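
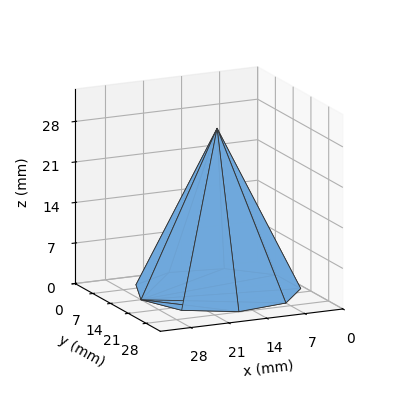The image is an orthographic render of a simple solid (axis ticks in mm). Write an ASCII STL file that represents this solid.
Reading the render: the shape is a regular 9-sided pyramid, base circumscribed radius ≈ 14 mm, apex at z ≈ 28 mm (dimensions read to the nearest mm from the axis ticks). For the STL, each face is triangulated and given an outward normal.

solid part
  facet normal 0.0000 0.0000 -1.0000
    outer loop
      vertex 16.431 27.787 0.000
      vertex 24.725 22.999 0.000
      vertex 28.000 14.000 0.000
    endloop
  endfacet
  facet normal 0.0000 0.0000 -1.0000
    outer loop
      vertex 7.000 26.124 0.000
      vertex 16.431 27.787 0.000
      vertex 28.000 14.000 0.000
    endloop
  endfacet
  facet normal 0.0000 0.0000 -1.0000
    outer loop
      vertex 0.844 18.788 0.000
      vertex 7.000 26.124 0.000
      vertex 28.000 14.000 0.000
    endloop
  endfacet
  facet normal 0.0000 0.0000 -1.0000
    outer loop
      vertex 0.844 9.212 0.000
      vertex 0.844 18.788 0.000
      vertex 28.000 14.000 0.000
    endloop
  endfacet
  facet normal 0.0000 0.0000 -1.0000
    outer loop
      vertex 7.000 1.876 0.000
      vertex 0.844 9.212 0.000
      vertex 28.000 14.000 0.000
    endloop
  endfacet
  facet normal 0.0000 0.0000 -1.0000
    outer loop
      vertex 16.431 0.213 0.000
      vertex 7.000 1.876 0.000
      vertex 28.000 14.000 0.000
    endloop
  endfacet
  facet normal 0.0000 0.0000 -1.0000
    outer loop
      vertex 24.725 5.001 0.000
      vertex 16.431 0.213 0.000
      vertex 28.000 14.000 0.000
    endloop
  endfacet
  facet normal 0.8505 0.3095 0.4253
    outer loop
      vertex 28.000 14.000 0.000
      vertex 24.725 22.999 0.000
      vertex 14.000 14.000 28.000
    endloop
  endfacet
  facet normal 0.4525 0.7838 0.4252
    outer loop
      vertex 24.725 22.999 0.000
      vertex 16.431 27.787 0.000
      vertex 14.000 14.000 28.000
    endloop
  endfacet
  facet normal -0.1572 0.8913 0.4252
    outer loop
      vertex 16.431 27.787 0.000
      vertex 7.000 26.124 0.000
      vertex 14.000 14.000 28.000
    endloop
  endfacet
  facet normal -0.6933 0.5818 0.4252
    outer loop
      vertex 7.000 26.124 0.000
      vertex 0.844 18.788 0.000
      vertex 14.000 14.000 28.000
    endloop
  endfacet
  facet normal -0.9051 0.0000 0.4253
    outer loop
      vertex 0.844 18.788 0.000
      vertex 0.844 9.212 0.000
      vertex 14.000 14.000 28.000
    endloop
  endfacet
  facet normal -0.6933 -0.5818 0.4252
    outer loop
      vertex 0.844 9.212 0.000
      vertex 7.000 1.876 0.000
      vertex 14.000 14.000 28.000
    endloop
  endfacet
  facet normal -0.1572 -0.8913 0.4252
    outer loop
      vertex 7.000 1.876 0.000
      vertex 16.431 0.213 0.000
      vertex 14.000 14.000 28.000
    endloop
  endfacet
  facet normal 0.4525 -0.7838 0.4252
    outer loop
      vertex 16.431 0.213 0.000
      vertex 24.725 5.001 0.000
      vertex 14.000 14.000 28.000
    endloop
  endfacet
  facet normal 0.8505 -0.3095 0.4253
    outer loop
      vertex 24.725 5.001 0.000
      vertex 28.000 14.000 0.000
      vertex 14.000 14.000 28.000
    endloop
  endfacet
endsolid part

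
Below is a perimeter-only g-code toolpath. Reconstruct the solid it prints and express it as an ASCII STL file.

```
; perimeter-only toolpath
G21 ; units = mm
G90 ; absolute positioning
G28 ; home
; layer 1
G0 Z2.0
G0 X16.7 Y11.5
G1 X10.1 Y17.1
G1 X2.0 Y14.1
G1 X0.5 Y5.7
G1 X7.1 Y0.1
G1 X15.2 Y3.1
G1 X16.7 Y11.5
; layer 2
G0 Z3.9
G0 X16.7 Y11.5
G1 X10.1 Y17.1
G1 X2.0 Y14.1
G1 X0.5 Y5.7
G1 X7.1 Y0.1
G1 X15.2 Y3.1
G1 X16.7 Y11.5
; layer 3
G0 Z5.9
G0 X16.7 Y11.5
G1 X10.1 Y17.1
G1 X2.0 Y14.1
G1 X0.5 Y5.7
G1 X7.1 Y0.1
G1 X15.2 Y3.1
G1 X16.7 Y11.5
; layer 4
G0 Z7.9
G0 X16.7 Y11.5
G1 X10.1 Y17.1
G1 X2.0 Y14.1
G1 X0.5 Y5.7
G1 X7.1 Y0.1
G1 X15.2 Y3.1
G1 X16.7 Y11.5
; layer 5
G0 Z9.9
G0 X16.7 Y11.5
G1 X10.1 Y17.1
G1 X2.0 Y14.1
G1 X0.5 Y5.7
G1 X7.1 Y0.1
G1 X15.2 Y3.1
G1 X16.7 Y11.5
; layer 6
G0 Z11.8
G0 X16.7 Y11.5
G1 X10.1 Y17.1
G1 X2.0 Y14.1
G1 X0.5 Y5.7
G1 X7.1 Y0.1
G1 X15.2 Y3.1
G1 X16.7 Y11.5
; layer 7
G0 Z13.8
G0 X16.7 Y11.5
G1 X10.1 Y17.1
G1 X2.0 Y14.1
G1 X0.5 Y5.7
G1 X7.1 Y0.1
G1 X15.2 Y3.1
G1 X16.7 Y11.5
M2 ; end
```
solid part
  facet normal 0.0000 0.0000 -1.0000
    outer loop
      vertex 2.0 14.1 0.0
      vertex 10.1 17.1 0.0
      vertex 16.7 11.5 0.0
    endloop
  endfacet
  facet normal 0.0000 0.0000 -1.0000
    outer loop
      vertex 0.5 5.7 0.0
      vertex 2.0 14.1 0.0
      vertex 16.7 11.5 0.0
    endloop
  endfacet
  facet normal 0.0000 0.0000 -1.0000
    outer loop
      vertex 7.1 0.1 0.0
      vertex 0.5 5.7 0.0
      vertex 16.7 11.5 0.0
    endloop
  endfacet
  facet normal 0.0000 0.0000 -1.0000
    outer loop
      vertex 15.2 3.1 0.0
      vertex 7.1 0.1 0.0
      vertex 16.7 11.5 0.0
    endloop
  endfacet
  facet normal 0.0000 0.0000 1.0000
    outer loop
      vertex 16.7 11.5 13.8
      vertex 10.1 17.1 13.8
      vertex 2.0 14.1 13.8
    endloop
  endfacet
  facet normal 0.0000 0.0000 1.0000
    outer loop
      vertex 16.7 11.5 13.8
      vertex 2.0 14.1 13.8
      vertex 0.5 5.7 13.8
    endloop
  endfacet
  facet normal 0.0000 0.0000 1.0000
    outer loop
      vertex 16.7 11.5 13.8
      vertex 0.5 5.7 13.8
      vertex 7.1 0.1 13.8
    endloop
  endfacet
  facet normal 0.0000 0.0000 1.0000
    outer loop
      vertex 16.7 11.5 13.8
      vertex 7.1 0.1 13.8
      vertex 15.2 3.1 13.8
    endloop
  endfacet
  facet normal 0.6470 0.7625 0.0000
    outer loop
      vertex 16.7 11.5 0.0
      vertex 10.1 17.1 0.0
      vertex 10.1 17.1 13.8
    endloop
  endfacet
  facet normal 0.6470 0.7625 0.0000
    outer loop
      vertex 16.7 11.5 0.0
      vertex 10.1 17.1 13.8
      vertex 16.7 11.5 13.8
    endloop
  endfacet
  facet normal -0.3473 0.9377 0.0000
    outer loop
      vertex 10.1 17.1 0.0
      vertex 2.0 14.1 0.0
      vertex 2.0 14.1 13.8
    endloop
  endfacet
  facet normal -0.3473 0.9377 0.0000
    outer loop
      vertex 10.1 17.1 0.0
      vertex 2.0 14.1 13.8
      vertex 10.1 17.1 13.8
    endloop
  endfacet
  facet normal -0.9844 0.1758 0.0000
    outer loop
      vertex 2.0 14.1 0.0
      vertex 0.5 5.7 0.0
      vertex 0.5 5.7 13.8
    endloop
  endfacet
  facet normal -0.9844 0.1758 0.0000
    outer loop
      vertex 2.0 14.1 0.0
      vertex 0.5 5.7 13.8
      vertex 2.0 14.1 13.8
    endloop
  endfacet
  facet normal -0.6470 -0.7625 0.0000
    outer loop
      vertex 0.5 5.7 0.0
      vertex 7.1 0.1 0.0
      vertex 7.1 0.1 13.8
    endloop
  endfacet
  facet normal -0.6470 -0.7625 0.0000
    outer loop
      vertex 0.5 5.7 0.0
      vertex 7.1 0.1 13.8
      vertex 0.5 5.7 13.8
    endloop
  endfacet
  facet normal 0.3473 -0.9377 0.0000
    outer loop
      vertex 7.1 0.1 0.0
      vertex 15.2 3.1 0.0
      vertex 15.2 3.1 13.8
    endloop
  endfacet
  facet normal 0.3473 -0.9377 0.0000
    outer loop
      vertex 7.1 0.1 0.0
      vertex 15.2 3.1 13.8
      vertex 7.1 0.1 13.8
    endloop
  endfacet
  facet normal 0.9844 -0.1758 0.0000
    outer loop
      vertex 15.2 3.1 0.0
      vertex 16.7 11.5 0.0
      vertex 16.7 11.5 13.8
    endloop
  endfacet
  facet normal 0.9844 -0.1758 0.0000
    outer loop
      vertex 15.2 3.1 0.0
      vertex 16.7 11.5 13.8
      vertex 15.2 3.1 13.8
    endloop
  endfacet
endsolid part

The G0 Z moves step by Δz≈2.0 mm. Every layer's G1 loop is the same polygon, so the solid is a straight extrusion of it from z=0 to z≈13.8. Closing with flat bottom and top caps and triangulating gives 20 facets — a regular 6-sided prism (a cylinder approximated with 6 flat sides), circumscribed radius ≈ 8.6 mm, height ≈ 13.8 mm.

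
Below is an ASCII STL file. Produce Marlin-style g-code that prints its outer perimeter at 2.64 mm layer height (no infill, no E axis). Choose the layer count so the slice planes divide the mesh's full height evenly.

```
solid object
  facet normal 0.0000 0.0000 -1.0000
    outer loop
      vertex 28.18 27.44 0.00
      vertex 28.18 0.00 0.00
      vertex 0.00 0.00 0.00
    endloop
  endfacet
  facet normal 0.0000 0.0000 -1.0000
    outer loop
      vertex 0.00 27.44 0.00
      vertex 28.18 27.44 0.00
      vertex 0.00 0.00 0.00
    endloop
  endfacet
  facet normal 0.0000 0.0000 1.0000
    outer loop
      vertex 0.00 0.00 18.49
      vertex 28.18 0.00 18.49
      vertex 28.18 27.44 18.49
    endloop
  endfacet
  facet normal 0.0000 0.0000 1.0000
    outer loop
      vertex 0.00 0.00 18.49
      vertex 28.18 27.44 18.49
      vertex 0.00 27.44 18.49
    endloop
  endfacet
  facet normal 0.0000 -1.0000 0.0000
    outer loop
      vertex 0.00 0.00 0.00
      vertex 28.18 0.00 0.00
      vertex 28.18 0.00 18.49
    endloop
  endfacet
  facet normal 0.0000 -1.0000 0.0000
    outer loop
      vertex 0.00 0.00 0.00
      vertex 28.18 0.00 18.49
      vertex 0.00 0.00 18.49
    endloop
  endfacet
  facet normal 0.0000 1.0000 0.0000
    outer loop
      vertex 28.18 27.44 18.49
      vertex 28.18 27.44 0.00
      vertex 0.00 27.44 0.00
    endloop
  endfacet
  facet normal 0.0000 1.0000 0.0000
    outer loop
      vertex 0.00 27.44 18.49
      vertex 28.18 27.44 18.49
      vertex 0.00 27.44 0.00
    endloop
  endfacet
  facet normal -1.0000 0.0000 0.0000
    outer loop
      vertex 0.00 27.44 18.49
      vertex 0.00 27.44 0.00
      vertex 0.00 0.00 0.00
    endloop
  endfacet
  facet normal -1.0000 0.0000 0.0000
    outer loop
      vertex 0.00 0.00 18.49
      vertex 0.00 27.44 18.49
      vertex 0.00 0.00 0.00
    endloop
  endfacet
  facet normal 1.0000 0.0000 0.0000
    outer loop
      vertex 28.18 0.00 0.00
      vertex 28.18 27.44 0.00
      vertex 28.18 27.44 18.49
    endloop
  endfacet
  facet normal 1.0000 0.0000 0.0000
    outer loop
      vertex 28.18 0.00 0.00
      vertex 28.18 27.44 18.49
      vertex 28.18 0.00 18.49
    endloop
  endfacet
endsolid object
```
; perimeter-only toolpath
G21 ; units = mm
G90 ; absolute positioning
G28 ; home
; layer 1
G0 Z2.64
G0 X0.00 Y0.00
G1 X28.18 Y0.00
G1 X28.18 Y27.44
G1 X0.00 Y27.44
G1 X0.00 Y0.00
; layer 2
G0 Z5.28
G0 X0.00 Y0.00
G1 X28.18 Y0.00
G1 X28.18 Y27.44
G1 X0.00 Y27.44
G1 X0.00 Y0.00
; layer 3
G0 Z7.92
G0 X0.00 Y0.00
G1 X28.18 Y0.00
G1 X28.18 Y27.44
G1 X0.00 Y27.44
G1 X0.00 Y0.00
; layer 4
G0 Z10.57
G0 X0.00 Y0.00
G1 X28.18 Y0.00
G1 X28.18 Y27.44
G1 X0.00 Y27.44
G1 X0.00 Y0.00
; layer 5
G0 Z13.21
G0 X0.00 Y0.00
G1 X28.18 Y0.00
G1 X28.18 Y27.44
G1 X0.00 Y27.44
G1 X0.00 Y0.00
; layer 6
G0 Z15.85
G0 X0.00 Y0.00
G1 X28.18 Y0.00
G1 X28.18 Y27.44
G1 X0.00 Y27.44
G1 X0.00 Y0.00
; layer 7
G0 Z18.49
G0 X0.00 Y0.00
G1 X28.18 Y0.00
G1 X28.18 Y27.44
G1 X0.00 Y27.44
G1 X0.00 Y0.00
M2 ; end

The solid is a rectangular box, roughly 28.2 × 27.4 mm footprint and 18.5 mm tall. Slicing at Δz = 2.64 mm — 7 equal slices spanning the solid's height, so layer i sits at z = i·h/7 — gives 7 non-empty perimeters. Each is a 4-segment closed polygon; G0 lifts to the layer z and rapids to the start vertex, then G1 traces the edges.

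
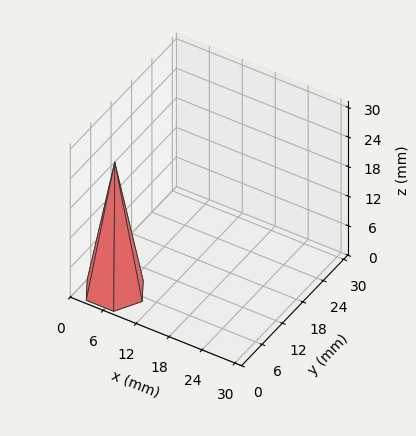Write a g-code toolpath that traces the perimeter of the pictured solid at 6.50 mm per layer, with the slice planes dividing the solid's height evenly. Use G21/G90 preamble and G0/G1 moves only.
Reading the render: the shape is a regular 6-sided pyramid, base circumscribed radius ≈ 5 mm, apex at z ≈ 26 mm (dimensions read to the nearest mm from the axis ticks). For the g-code, the solid's height is divided into equal slices at the stated Δz and each level perimeter traced with G1 moves after a G0 lift.

; perimeter-only toolpath
G21 ; units = mm
G90 ; absolute positioning
G28 ; home
; layer 1
G0 Z6.50
G0 X8.75 Y5.00
G1 X6.88 Y8.25
G1 X3.12 Y8.25
G1 X1.25 Y5.00
G1 X3.12 Y1.75
G1 X6.88 Y1.75
G1 X8.75 Y5.00
; layer 2
G0 Z13.00
G0 X7.50 Y5.00
G1 X6.25 Y7.17
G1 X3.75 Y7.17
G1 X2.50 Y5.00
G1 X3.75 Y2.83
G1 X6.25 Y2.83
G1 X7.50 Y5.00
; layer 3
G0 Z19.50
G0 X6.25 Y5.00
G1 X5.62 Y6.08
G1 X4.38 Y6.08
G1 X3.75 Y5.00
G1 X4.38 Y3.92
G1 X5.62 Y3.92
G1 X6.25 Y5.00
M2 ; end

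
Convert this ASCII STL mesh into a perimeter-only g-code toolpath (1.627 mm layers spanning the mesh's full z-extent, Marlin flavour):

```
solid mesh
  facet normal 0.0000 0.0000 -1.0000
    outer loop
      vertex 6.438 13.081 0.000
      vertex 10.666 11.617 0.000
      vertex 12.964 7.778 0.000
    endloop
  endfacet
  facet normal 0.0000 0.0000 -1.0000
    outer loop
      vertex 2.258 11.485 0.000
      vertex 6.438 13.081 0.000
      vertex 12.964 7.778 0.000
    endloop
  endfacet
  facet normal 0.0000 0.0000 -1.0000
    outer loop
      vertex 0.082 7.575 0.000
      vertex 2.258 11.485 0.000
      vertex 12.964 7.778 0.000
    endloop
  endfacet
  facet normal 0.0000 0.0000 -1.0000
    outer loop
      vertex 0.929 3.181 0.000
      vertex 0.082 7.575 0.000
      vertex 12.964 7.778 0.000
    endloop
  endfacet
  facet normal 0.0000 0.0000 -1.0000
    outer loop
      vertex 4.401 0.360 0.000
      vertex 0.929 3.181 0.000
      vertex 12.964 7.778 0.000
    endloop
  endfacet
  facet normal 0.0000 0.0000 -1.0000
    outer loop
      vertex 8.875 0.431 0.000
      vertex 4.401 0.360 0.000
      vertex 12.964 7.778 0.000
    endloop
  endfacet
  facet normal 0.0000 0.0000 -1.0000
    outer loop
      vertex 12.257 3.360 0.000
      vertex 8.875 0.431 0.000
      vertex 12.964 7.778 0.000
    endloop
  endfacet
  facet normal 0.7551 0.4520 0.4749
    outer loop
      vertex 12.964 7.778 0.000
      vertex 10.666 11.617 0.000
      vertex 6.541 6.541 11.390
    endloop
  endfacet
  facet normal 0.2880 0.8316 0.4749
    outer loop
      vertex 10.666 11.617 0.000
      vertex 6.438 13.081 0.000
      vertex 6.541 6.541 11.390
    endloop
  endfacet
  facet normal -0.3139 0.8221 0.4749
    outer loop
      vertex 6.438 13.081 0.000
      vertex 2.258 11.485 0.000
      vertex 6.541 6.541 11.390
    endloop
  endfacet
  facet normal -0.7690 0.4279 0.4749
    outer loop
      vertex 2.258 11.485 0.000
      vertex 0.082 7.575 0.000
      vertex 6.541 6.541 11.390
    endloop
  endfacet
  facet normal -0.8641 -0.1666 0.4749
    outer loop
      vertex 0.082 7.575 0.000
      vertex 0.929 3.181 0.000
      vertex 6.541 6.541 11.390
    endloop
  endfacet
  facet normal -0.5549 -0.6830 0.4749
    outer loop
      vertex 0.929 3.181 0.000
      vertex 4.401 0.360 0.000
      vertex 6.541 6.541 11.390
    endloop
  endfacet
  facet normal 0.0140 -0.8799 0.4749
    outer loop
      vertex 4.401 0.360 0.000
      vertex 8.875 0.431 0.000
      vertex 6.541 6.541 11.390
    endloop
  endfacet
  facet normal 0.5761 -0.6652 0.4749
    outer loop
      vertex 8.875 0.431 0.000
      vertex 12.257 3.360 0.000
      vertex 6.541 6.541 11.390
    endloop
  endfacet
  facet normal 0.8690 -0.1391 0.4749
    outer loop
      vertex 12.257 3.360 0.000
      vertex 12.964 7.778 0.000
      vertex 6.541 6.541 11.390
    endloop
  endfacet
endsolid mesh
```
; perimeter-only toolpath
G21 ; units = mm
G90 ; absolute positioning
G28 ; home
; layer 1
G0 Z1.627
G0 X12.046 Y7.601
G1 X10.077 Y10.892
G1 X6.453 Y12.147
G1 X2.870 Y10.779
G1 X1.005 Y7.427
G1 X1.731 Y3.661
G1 X4.707 Y1.243
G1 X8.542 Y1.304
G1 X11.440 Y3.814
G1 X12.046 Y7.601
; layer 2
G0 Z3.254
G0 X11.129 Y7.425
G1 X9.487 Y10.167
G1 X6.467 Y11.212
G1 X3.482 Y10.072
G1 X1.927 Y7.280
G1 X2.532 Y4.141
G1 X5.012 Y2.126
G1 X8.208 Y2.177
G1 X10.624 Y4.269
G1 X11.129 Y7.425
; layer 3
G0 Z4.881
G0 X10.211 Y7.248
G1 X8.898 Y9.442
G1 X6.482 Y10.278
G1 X4.094 Y9.366
G1 X2.850 Y7.132
G1 X3.334 Y4.621
G1 X5.318 Y3.009
G1 X7.875 Y3.050
G1 X9.807 Y4.723
G1 X10.211 Y7.248
; layer 4
G0 Z6.509
G0 X9.294 Y7.071
G1 X8.309 Y8.716
G1 X6.497 Y9.344
G1 X4.705 Y8.660
G1 X3.773 Y6.984
G1 X4.136 Y5.101
G1 X5.624 Y3.892
G1 X7.541 Y3.922
G1 X8.991 Y5.178
G1 X9.294 Y7.071
; layer 5
G0 Z8.136
G0 X8.376 Y6.894
G1 X7.720 Y7.991
G1 X6.512 Y8.410
G1 X5.317 Y7.954
G1 X4.696 Y6.836
G1 X4.938 Y5.581
G1 X5.930 Y4.775
G1 X7.208 Y4.795
G1 X8.174 Y5.632
G1 X8.376 Y6.894
; layer 6
G0 Z9.763
G0 X7.459 Y6.718
G1 X7.130 Y7.266
G1 X6.526 Y7.475
G1 X5.929 Y7.247
G1 X5.618 Y6.689
G1 X5.739 Y6.061
G1 X6.235 Y5.658
G1 X6.874 Y5.668
G1 X7.358 Y6.087
G1 X7.459 Y6.718
M2 ; end

The solid is a regular 9-sided pyramid, base circumscribed radius ≈ 6.54 mm, apex at z ≈ 11.4 mm. Slicing at Δz = 1.627 mm — 7 equal slices spanning the solid's height, so layer i sits at z = i·h/7 — gives 6 non-empty perimeters. Each is a 9-segment closed polygon; G0 lifts to the layer z and rapids to the start vertex, then G1 traces the edges. The cross-section shrinks linearly with z (the slice at the apex is degenerate and omitted).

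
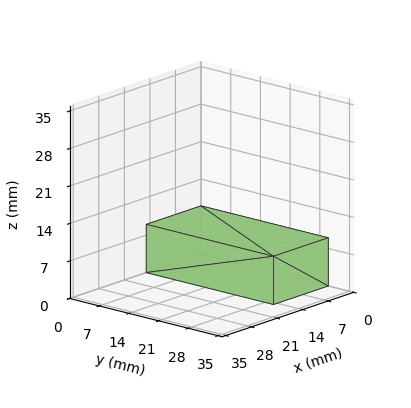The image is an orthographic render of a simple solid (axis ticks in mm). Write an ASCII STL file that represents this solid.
Reading the render: the shape is a rectangular box, roughly 15 × 30 mm footprint and 9 mm tall (dimensions read to the nearest mm from the axis ticks). For the STL, each face is triangulated and given an outward normal.

solid part
  facet normal 0.0000 0.0000 -1.0000
    outer loop
      vertex 15.000 30.000 0.000
      vertex 15.000 0.000 0.000
      vertex 0.000 0.000 0.000
    endloop
  endfacet
  facet normal 0.0000 0.0000 -1.0000
    outer loop
      vertex 0.000 30.000 0.000
      vertex 15.000 30.000 0.000
      vertex 0.000 0.000 0.000
    endloop
  endfacet
  facet normal 0.0000 0.0000 1.0000
    outer loop
      vertex 0.000 0.000 9.000
      vertex 15.000 0.000 9.000
      vertex 15.000 30.000 9.000
    endloop
  endfacet
  facet normal 0.0000 0.0000 1.0000
    outer loop
      vertex 0.000 0.000 9.000
      vertex 15.000 30.000 9.000
      vertex 0.000 30.000 9.000
    endloop
  endfacet
  facet normal 0.0000 -1.0000 0.0000
    outer loop
      vertex 0.000 0.000 0.000
      vertex 15.000 0.000 0.000
      vertex 15.000 0.000 9.000
    endloop
  endfacet
  facet normal 0.0000 -1.0000 0.0000
    outer loop
      vertex 0.000 0.000 0.000
      vertex 15.000 0.000 9.000
      vertex 0.000 0.000 9.000
    endloop
  endfacet
  facet normal 0.0000 1.0000 0.0000
    outer loop
      vertex 15.000 30.000 9.000
      vertex 15.000 30.000 0.000
      vertex 0.000 30.000 0.000
    endloop
  endfacet
  facet normal 0.0000 1.0000 0.0000
    outer loop
      vertex 0.000 30.000 9.000
      vertex 15.000 30.000 9.000
      vertex 0.000 30.000 0.000
    endloop
  endfacet
  facet normal -1.0000 0.0000 0.0000
    outer loop
      vertex 0.000 30.000 9.000
      vertex 0.000 30.000 0.000
      vertex 0.000 0.000 0.000
    endloop
  endfacet
  facet normal -1.0000 0.0000 0.0000
    outer loop
      vertex 0.000 0.000 9.000
      vertex 0.000 30.000 9.000
      vertex 0.000 0.000 0.000
    endloop
  endfacet
  facet normal 1.0000 0.0000 0.0000
    outer loop
      vertex 15.000 0.000 0.000
      vertex 15.000 30.000 0.000
      vertex 15.000 30.000 9.000
    endloop
  endfacet
  facet normal 1.0000 0.0000 0.0000
    outer loop
      vertex 15.000 0.000 0.000
      vertex 15.000 30.000 9.000
      vertex 15.000 0.000 9.000
    endloop
  endfacet
endsolid part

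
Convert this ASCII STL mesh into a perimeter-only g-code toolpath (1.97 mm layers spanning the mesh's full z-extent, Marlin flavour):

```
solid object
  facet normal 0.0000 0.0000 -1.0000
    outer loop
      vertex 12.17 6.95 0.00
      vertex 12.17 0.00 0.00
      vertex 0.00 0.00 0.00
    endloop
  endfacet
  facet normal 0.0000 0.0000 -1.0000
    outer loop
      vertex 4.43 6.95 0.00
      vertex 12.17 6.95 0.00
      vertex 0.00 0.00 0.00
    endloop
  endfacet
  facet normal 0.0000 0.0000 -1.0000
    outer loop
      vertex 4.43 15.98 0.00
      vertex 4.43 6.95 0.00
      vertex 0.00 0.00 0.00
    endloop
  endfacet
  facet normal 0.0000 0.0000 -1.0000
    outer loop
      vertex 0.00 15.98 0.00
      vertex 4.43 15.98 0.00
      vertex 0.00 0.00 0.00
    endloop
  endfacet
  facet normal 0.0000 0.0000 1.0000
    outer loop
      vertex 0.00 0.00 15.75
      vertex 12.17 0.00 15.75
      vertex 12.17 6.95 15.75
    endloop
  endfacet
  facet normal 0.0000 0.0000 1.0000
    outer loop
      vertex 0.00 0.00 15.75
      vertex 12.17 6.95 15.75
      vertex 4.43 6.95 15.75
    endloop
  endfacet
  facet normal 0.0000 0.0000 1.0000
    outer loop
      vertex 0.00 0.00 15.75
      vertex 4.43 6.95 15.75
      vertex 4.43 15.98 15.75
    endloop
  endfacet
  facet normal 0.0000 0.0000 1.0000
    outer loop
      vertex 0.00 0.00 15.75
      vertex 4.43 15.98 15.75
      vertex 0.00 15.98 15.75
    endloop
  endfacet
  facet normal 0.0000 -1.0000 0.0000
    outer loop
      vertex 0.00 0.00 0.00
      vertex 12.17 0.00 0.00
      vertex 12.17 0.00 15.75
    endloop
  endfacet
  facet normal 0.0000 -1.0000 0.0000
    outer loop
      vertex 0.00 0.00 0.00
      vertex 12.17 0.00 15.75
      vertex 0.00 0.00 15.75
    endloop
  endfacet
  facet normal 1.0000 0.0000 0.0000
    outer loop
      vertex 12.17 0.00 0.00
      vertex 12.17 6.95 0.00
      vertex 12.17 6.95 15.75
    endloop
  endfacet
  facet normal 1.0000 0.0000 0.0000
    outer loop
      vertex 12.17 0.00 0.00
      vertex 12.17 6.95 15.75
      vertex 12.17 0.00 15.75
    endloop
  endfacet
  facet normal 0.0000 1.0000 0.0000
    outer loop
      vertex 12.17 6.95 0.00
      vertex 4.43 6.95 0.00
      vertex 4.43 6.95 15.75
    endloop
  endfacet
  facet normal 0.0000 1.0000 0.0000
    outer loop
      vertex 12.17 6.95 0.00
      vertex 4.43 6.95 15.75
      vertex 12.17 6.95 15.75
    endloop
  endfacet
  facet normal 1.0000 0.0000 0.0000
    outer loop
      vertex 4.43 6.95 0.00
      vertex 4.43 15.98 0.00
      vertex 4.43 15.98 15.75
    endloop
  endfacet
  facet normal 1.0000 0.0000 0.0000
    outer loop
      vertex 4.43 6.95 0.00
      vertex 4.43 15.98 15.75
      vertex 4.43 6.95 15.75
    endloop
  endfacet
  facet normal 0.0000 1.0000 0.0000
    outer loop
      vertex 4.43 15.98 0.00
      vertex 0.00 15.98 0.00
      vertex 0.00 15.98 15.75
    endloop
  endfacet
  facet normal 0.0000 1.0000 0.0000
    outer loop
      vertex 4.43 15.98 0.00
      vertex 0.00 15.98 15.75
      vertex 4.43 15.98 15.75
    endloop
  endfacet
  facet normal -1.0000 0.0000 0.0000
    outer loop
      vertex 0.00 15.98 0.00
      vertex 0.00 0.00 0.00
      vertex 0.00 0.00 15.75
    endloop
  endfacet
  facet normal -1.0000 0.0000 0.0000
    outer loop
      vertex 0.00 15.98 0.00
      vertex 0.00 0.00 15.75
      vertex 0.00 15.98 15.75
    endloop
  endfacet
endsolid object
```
; perimeter-only toolpath
G21 ; units = mm
G90 ; absolute positioning
G28 ; home
; layer 1
G0 Z1.97
G0 X0.00 Y0.00
G1 X12.17 Y0.00
G1 X12.17 Y6.95
G1 X4.43 Y6.95
G1 X4.43 Y15.98
G1 X0.00 Y15.98
G1 X0.00 Y0.00
; layer 2
G0 Z3.94
G0 X0.00 Y0.00
G1 X12.17 Y0.00
G1 X12.17 Y6.95
G1 X4.43 Y6.95
G1 X4.43 Y15.98
G1 X0.00 Y15.98
G1 X0.00 Y0.00
; layer 3
G0 Z5.91
G0 X0.00 Y0.00
G1 X12.17 Y0.00
G1 X12.17 Y6.95
G1 X4.43 Y6.95
G1 X4.43 Y15.98
G1 X0.00 Y15.98
G1 X0.00 Y0.00
; layer 4
G0 Z7.88
G0 X0.00 Y0.00
G1 X12.17 Y0.00
G1 X12.17 Y6.95
G1 X4.43 Y6.95
G1 X4.43 Y15.98
G1 X0.00 Y15.98
G1 X0.00 Y0.00
; layer 5
G0 Z9.84
G0 X0.00 Y0.00
G1 X12.17 Y0.00
G1 X12.17 Y6.95
G1 X4.43 Y6.95
G1 X4.43 Y15.98
G1 X0.00 Y15.98
G1 X0.00 Y0.00
; layer 6
G0 Z11.81
G0 X0.00 Y0.00
G1 X12.17 Y0.00
G1 X12.17 Y6.95
G1 X4.43 Y6.95
G1 X4.43 Y15.98
G1 X0.00 Y15.98
G1 X0.00 Y0.00
; layer 7
G0 Z13.78
G0 X0.00 Y0.00
G1 X12.17 Y0.00
G1 X12.17 Y6.95
G1 X4.43 Y6.95
G1 X4.43 Y15.98
G1 X0.00 Y15.98
G1 X0.00 Y0.00
; layer 8
G0 Z15.75
G0 X0.00 Y0.00
G1 X12.17 Y0.00
G1 X12.17 Y6.95
G1 X4.43 Y6.95
G1 X4.43 Y15.98
G1 X0.00 Y15.98
G1 X0.00 Y0.00
M2 ; end

The solid is an L-shaped prism: outer 12.2 × 16 mm, arm thicknesses ≈ 6.95 mm (horizontal) and 4.43 mm (vertical), extruded 15.8 mm in z. Slicing at Δz = 1.97 mm — 8 equal slices spanning the solid's height, so layer i sits at z = i·h/8 — gives 8 non-empty perimeters. Each is a 6-segment closed polygon; G0 lifts to the layer z and rapids to the start vertex, then G1 traces the edges.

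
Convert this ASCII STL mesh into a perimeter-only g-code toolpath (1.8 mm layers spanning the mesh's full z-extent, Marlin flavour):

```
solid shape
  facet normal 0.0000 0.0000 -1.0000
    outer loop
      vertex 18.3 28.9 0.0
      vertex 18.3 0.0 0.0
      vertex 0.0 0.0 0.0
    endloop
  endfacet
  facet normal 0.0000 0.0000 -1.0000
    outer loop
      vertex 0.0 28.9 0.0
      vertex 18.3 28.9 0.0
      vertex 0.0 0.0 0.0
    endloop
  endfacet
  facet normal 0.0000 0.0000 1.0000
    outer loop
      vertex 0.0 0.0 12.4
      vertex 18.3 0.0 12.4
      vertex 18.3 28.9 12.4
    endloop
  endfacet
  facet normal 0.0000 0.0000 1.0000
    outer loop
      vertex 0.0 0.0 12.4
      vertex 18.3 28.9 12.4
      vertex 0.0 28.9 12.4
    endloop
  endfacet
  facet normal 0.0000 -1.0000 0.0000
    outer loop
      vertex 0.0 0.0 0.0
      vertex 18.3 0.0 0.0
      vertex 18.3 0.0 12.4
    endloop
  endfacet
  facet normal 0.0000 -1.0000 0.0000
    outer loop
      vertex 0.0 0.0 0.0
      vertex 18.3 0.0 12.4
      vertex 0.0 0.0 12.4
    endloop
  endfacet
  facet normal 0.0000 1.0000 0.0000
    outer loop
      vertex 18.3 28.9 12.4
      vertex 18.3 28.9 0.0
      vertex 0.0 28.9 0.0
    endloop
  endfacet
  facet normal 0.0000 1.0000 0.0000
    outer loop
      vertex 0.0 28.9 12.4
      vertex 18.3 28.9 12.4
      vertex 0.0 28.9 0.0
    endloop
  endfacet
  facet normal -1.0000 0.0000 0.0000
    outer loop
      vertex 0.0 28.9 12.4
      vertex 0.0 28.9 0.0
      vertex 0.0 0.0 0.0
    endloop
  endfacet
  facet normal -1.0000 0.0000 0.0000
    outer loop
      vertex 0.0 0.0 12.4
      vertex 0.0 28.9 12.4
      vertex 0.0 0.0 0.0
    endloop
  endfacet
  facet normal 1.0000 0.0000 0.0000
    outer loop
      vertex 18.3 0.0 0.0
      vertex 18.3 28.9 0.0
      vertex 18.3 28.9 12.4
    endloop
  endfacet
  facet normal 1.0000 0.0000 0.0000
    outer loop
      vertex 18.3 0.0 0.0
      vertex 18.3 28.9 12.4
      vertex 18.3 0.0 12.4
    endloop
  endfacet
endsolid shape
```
; perimeter-only toolpath
G21 ; units = mm
G90 ; absolute positioning
G28 ; home
; layer 1
G0 Z1.8
G0 X0.0 Y0.0
G1 X18.3 Y0.0
G1 X18.3 Y28.9
G1 X0.0 Y28.9
G1 X0.0 Y0.0
; layer 2
G0 Z3.5
G0 X0.0 Y0.0
G1 X18.3 Y0.0
G1 X18.3 Y28.9
G1 X0.0 Y28.9
G1 X0.0 Y0.0
; layer 3
G0 Z5.3
G0 X0.0 Y0.0
G1 X18.3 Y0.0
G1 X18.3 Y28.9
G1 X0.0 Y28.9
G1 X0.0 Y0.0
; layer 4
G0 Z7.1
G0 X0.0 Y0.0
G1 X18.3 Y0.0
G1 X18.3 Y28.9
G1 X0.0 Y28.9
G1 X0.0 Y0.0
; layer 5
G0 Z8.9
G0 X0.0 Y0.0
G1 X18.3 Y0.0
G1 X18.3 Y28.9
G1 X0.0 Y28.9
G1 X0.0 Y0.0
; layer 6
G0 Z10.6
G0 X0.0 Y0.0
G1 X18.3 Y0.0
G1 X18.3 Y28.9
G1 X0.0 Y28.9
G1 X0.0 Y0.0
; layer 7
G0 Z12.4
G0 X0.0 Y0.0
G1 X18.3 Y0.0
G1 X18.3 Y28.9
G1 X0.0 Y28.9
G1 X0.0 Y0.0
M2 ; end

The solid is a rectangular box, roughly 18.3 × 28.9 mm footprint and 12.4 mm tall. Slicing at Δz = 1.8 mm — 7 equal slices spanning the solid's height, so layer i sits at z = i·h/7 — gives 7 non-empty perimeters. Each is a 4-segment closed polygon; G0 lifts to the layer z and rapids to the start vertex, then G1 traces the edges.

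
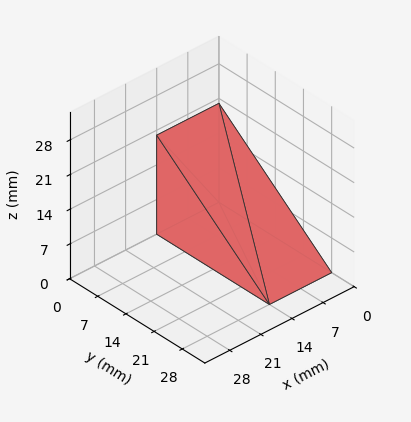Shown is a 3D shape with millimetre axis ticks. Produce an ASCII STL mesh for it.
Reading the render: the shape is a wedge (ramp): 14 × 28 mm base, rising to 20 mm along the y=0 edge and sloping linearly to z=0 at y=28 (dimensions read to the nearest mm from the axis ticks). For the STL, each face is triangulated and given an outward normal.

solid part
  facet normal 0.0000 0.0000 -1.0000
    outer loop
      vertex 14.0 28.0 0.0
      vertex 14.0 0.0 0.0
      vertex 0.0 0.0 0.0
    endloop
  endfacet
  facet normal 0.0000 0.0000 -1.0000
    outer loop
      vertex 0.0 28.0 0.0
      vertex 14.0 28.0 0.0
      vertex 0.0 0.0 0.0
    endloop
  endfacet
  facet normal 0.0000 -1.0000 0.0000
    outer loop
      vertex 0.0 0.0 0.0
      vertex 14.0 0.0 0.0
      vertex 14.0 0.0 20.0
    endloop
  endfacet
  facet normal 0.0000 -1.0000 0.0000
    outer loop
      vertex 0.0 0.0 0.0
      vertex 14.0 0.0 20.0
      vertex 0.0 0.0 20.0
    endloop
  endfacet
  facet normal 0.0000 0.5812 0.8137
    outer loop
      vertex 0.0 0.0 20.0
      vertex 14.0 0.0 20.0
      vertex 14.0 28.0 0.0
    endloop
  endfacet
  facet normal 0.0000 0.5812 0.8137
    outer loop
      vertex 0.0 0.0 20.0
      vertex 14.0 28.0 0.0
      vertex 0.0 28.0 0.0
    endloop
  endfacet
  facet normal -1.0000 0.0000 0.0000
    outer loop
      vertex 0.0 0.0 20.0
      vertex 0.0 28.0 0.0
      vertex 0.0 0.0 0.0
    endloop
  endfacet
  facet normal 1.0000 0.0000 0.0000
    outer loop
      vertex 14.0 0.0 0.0
      vertex 14.0 28.0 0.0
      vertex 14.0 0.0 20.0
    endloop
  endfacet
endsolid part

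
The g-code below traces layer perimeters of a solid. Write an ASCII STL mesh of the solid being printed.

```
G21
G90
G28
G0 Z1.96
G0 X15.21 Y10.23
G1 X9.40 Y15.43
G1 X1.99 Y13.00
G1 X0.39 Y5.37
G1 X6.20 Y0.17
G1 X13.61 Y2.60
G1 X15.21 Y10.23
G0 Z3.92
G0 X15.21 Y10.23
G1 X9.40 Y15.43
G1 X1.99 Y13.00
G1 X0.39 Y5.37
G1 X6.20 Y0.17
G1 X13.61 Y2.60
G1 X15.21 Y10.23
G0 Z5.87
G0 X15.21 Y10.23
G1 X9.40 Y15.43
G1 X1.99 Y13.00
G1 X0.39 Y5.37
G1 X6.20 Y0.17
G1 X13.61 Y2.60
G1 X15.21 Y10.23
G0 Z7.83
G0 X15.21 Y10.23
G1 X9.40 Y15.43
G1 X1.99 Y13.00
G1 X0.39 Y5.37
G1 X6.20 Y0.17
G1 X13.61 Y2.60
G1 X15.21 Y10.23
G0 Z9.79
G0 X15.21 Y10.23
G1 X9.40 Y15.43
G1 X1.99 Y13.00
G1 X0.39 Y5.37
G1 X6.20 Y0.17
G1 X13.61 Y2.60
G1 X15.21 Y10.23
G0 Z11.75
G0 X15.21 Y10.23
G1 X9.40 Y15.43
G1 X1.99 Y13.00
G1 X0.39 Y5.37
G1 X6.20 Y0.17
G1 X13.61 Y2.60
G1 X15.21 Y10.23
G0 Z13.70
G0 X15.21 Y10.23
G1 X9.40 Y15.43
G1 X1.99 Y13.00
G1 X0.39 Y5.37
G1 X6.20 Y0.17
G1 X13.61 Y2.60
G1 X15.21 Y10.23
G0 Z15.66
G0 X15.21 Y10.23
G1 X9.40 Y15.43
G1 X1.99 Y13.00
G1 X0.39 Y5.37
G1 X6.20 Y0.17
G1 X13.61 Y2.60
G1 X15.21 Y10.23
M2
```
solid part
  facet normal 0.0000 0.0000 -1.0000
    outer loop
      vertex 1.99 13.00 0.00
      vertex 9.40 15.43 0.00
      vertex 15.21 10.23 0.00
    endloop
  endfacet
  facet normal 0.0000 0.0000 -1.0000
    outer loop
      vertex 0.39 5.37 0.00
      vertex 1.99 13.00 0.00
      vertex 15.21 10.23 0.00
    endloop
  endfacet
  facet normal 0.0000 0.0000 -1.0000
    outer loop
      vertex 6.20 0.17 0.00
      vertex 0.39 5.37 0.00
      vertex 15.21 10.23 0.00
    endloop
  endfacet
  facet normal 0.0000 0.0000 -1.0000
    outer loop
      vertex 13.61 2.60 0.00
      vertex 6.20 0.17 0.00
      vertex 15.21 10.23 0.00
    endloop
  endfacet
  facet normal 0.0000 0.0000 1.0000
    outer loop
      vertex 15.21 10.23 15.66
      vertex 9.40 15.43 15.66
      vertex 1.99 13.00 15.66
    endloop
  endfacet
  facet normal 0.0000 0.0000 1.0000
    outer loop
      vertex 15.21 10.23 15.66
      vertex 1.99 13.00 15.66
      vertex 0.39 5.37 15.66
    endloop
  endfacet
  facet normal 0.0000 0.0000 1.0000
    outer loop
      vertex 15.21 10.23 15.66
      vertex 0.39 5.37 15.66
      vertex 6.20 0.17 15.66
    endloop
  endfacet
  facet normal 0.0000 0.0000 1.0000
    outer loop
      vertex 15.21 10.23 15.66
      vertex 6.20 0.17 15.66
      vertex 13.61 2.60 15.66
    endloop
  endfacet
  facet normal 0.6669 0.7451 0.0000
    outer loop
      vertex 15.21 10.23 0.00
      vertex 9.40 15.43 0.00
      vertex 9.40 15.43 15.66
    endloop
  endfacet
  facet normal 0.6669 0.7451 0.0000
    outer loop
      vertex 15.21 10.23 0.00
      vertex 9.40 15.43 15.66
      vertex 15.21 10.23 15.66
    endloop
  endfacet
  facet normal -0.3116 0.9502 0.0000
    outer loop
      vertex 9.40 15.43 0.00
      vertex 1.99 13.00 0.00
      vertex 1.99 13.00 15.66
    endloop
  endfacet
  facet normal -0.3116 0.9502 0.0000
    outer loop
      vertex 9.40 15.43 0.00
      vertex 1.99 13.00 15.66
      vertex 9.40 15.43 15.66
    endloop
  endfacet
  facet normal -0.9787 0.2052 0.0000
    outer loop
      vertex 1.99 13.00 0.00
      vertex 0.39 5.37 0.00
      vertex 0.39 5.37 15.66
    endloop
  endfacet
  facet normal -0.9787 0.2052 0.0000
    outer loop
      vertex 1.99 13.00 0.00
      vertex 0.39 5.37 15.66
      vertex 1.99 13.00 15.66
    endloop
  endfacet
  facet normal -0.6669 -0.7451 0.0000
    outer loop
      vertex 0.39 5.37 0.00
      vertex 6.20 0.17 0.00
      vertex 6.20 0.17 15.66
    endloop
  endfacet
  facet normal -0.6669 -0.7451 0.0000
    outer loop
      vertex 0.39 5.37 0.00
      vertex 6.20 0.17 15.66
      vertex 0.39 5.37 15.66
    endloop
  endfacet
  facet normal 0.3116 -0.9502 0.0000
    outer loop
      vertex 6.20 0.17 0.00
      vertex 13.61 2.60 0.00
      vertex 13.61 2.60 15.66
    endloop
  endfacet
  facet normal 0.3116 -0.9502 0.0000
    outer loop
      vertex 6.20 0.17 0.00
      vertex 13.61 2.60 15.66
      vertex 6.20 0.17 15.66
    endloop
  endfacet
  facet normal 0.9787 -0.2052 0.0000
    outer loop
      vertex 13.61 2.60 0.00
      vertex 15.21 10.23 0.00
      vertex 15.21 10.23 15.66
    endloop
  endfacet
  facet normal 0.9787 -0.2052 0.0000
    outer loop
      vertex 13.61 2.60 0.00
      vertex 15.21 10.23 15.66
      vertex 13.61 2.60 15.66
    endloop
  endfacet
endsolid part

The G0 Z moves step by Δz≈1.96 mm. Every layer's G1 loop is the same polygon, so the solid is a straight extrusion of it from z=0 to z≈15.7. Closing with flat bottom and top caps and triangulating gives 20 facets — a regular 6-sided prism (a cylinder approximated with 6 flat sides), circumscribed radius ≈ 7.8 mm, height ≈ 15.7 mm.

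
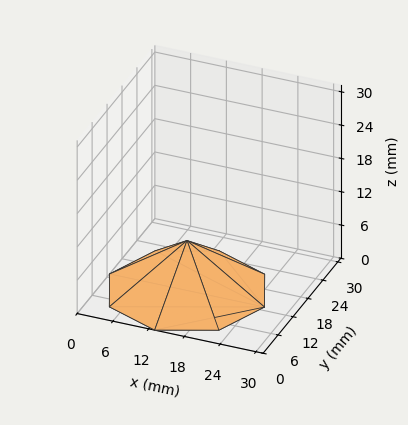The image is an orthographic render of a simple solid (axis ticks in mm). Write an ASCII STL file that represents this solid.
Reading the render: the shape is a regular 8-sided pyramid, base circumscribed radius ≈ 13 mm, apex at z ≈ 9 mm (dimensions read to the nearest mm from the axis ticks). For the STL, each face is triangulated and given an outward normal.

solid part
  facet normal 0.0000 0.0000 -1.0000
    outer loop
      vertex 13.000 26.000 0.000
      vertex 22.192 22.192 0.000
      vertex 26.000 13.000 0.000
    endloop
  endfacet
  facet normal 0.0000 0.0000 -1.0000
    outer loop
      vertex 3.808 22.192 0.000
      vertex 13.000 26.000 0.000
      vertex 26.000 13.000 0.000
    endloop
  endfacet
  facet normal 0.0000 0.0000 -1.0000
    outer loop
      vertex 0.000 13.000 0.000
      vertex 3.808 22.192 0.000
      vertex 26.000 13.000 0.000
    endloop
  endfacet
  facet normal 0.0000 0.0000 -1.0000
    outer loop
      vertex 3.808 3.808 0.000
      vertex 0.000 13.000 0.000
      vertex 26.000 13.000 0.000
    endloop
  endfacet
  facet normal 0.0000 0.0000 -1.0000
    outer loop
      vertex 13.000 0.000 0.000
      vertex 3.808 3.808 0.000
      vertex 26.000 13.000 0.000
    endloop
  endfacet
  facet normal 0.0000 0.0000 -1.0000
    outer loop
      vertex 22.192 3.808 0.000
      vertex 13.000 0.000 0.000
      vertex 26.000 13.000 0.000
    endloop
  endfacet
  facet normal 0.5540 0.2295 0.8002
    outer loop
      vertex 26.000 13.000 0.000
      vertex 22.192 22.192 0.000
      vertex 13.000 13.000 9.000
    endloop
  endfacet
  facet normal 0.2295 0.5540 0.8002
    outer loop
      vertex 22.192 22.192 0.000
      vertex 13.000 26.000 0.000
      vertex 13.000 13.000 9.000
    endloop
  endfacet
  facet normal -0.2295 0.5540 0.8002
    outer loop
      vertex 13.000 26.000 0.000
      vertex 3.808 22.192 0.000
      vertex 13.000 13.000 9.000
    endloop
  endfacet
  facet normal -0.5540 0.2295 0.8002
    outer loop
      vertex 3.808 22.192 0.000
      vertex 0.000 13.000 0.000
      vertex 13.000 13.000 9.000
    endloop
  endfacet
  facet normal -0.5540 -0.2295 0.8002
    outer loop
      vertex 0.000 13.000 0.000
      vertex 3.808 3.808 0.000
      vertex 13.000 13.000 9.000
    endloop
  endfacet
  facet normal -0.2295 -0.5540 0.8002
    outer loop
      vertex 3.808 3.808 0.000
      vertex 13.000 0.000 0.000
      vertex 13.000 13.000 9.000
    endloop
  endfacet
  facet normal 0.2295 -0.5540 0.8002
    outer loop
      vertex 13.000 0.000 0.000
      vertex 22.192 3.808 0.000
      vertex 13.000 13.000 9.000
    endloop
  endfacet
  facet normal 0.5540 -0.2295 0.8002
    outer loop
      vertex 22.192 3.808 0.000
      vertex 26.000 13.000 0.000
      vertex 13.000 13.000 9.000
    endloop
  endfacet
endsolid part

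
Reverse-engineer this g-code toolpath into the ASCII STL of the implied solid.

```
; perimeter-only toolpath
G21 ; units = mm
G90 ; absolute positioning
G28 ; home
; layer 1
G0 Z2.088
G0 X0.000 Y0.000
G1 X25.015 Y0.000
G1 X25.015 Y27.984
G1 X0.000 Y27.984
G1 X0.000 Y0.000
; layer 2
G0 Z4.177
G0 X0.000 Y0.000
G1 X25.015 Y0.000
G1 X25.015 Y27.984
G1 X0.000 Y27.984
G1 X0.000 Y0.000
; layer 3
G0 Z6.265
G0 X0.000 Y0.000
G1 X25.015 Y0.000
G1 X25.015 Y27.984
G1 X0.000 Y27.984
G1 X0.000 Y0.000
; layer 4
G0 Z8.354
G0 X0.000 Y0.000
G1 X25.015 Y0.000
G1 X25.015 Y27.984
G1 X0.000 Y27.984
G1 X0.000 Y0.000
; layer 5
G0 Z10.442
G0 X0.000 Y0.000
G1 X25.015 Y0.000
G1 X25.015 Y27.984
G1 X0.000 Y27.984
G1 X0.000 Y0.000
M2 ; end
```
solid part
  facet normal 0.0000 0.0000 -1.0000
    outer loop
      vertex 25.015 27.984 0.000
      vertex 25.015 0.000 0.000
      vertex 0.000 0.000 0.000
    endloop
  endfacet
  facet normal 0.0000 0.0000 -1.0000
    outer loop
      vertex 0.000 27.984 0.000
      vertex 25.015 27.984 0.000
      vertex 0.000 0.000 0.000
    endloop
  endfacet
  facet normal 0.0000 0.0000 1.0000
    outer loop
      vertex 0.000 0.000 10.442
      vertex 25.015 0.000 10.442
      vertex 25.015 27.984 10.442
    endloop
  endfacet
  facet normal 0.0000 0.0000 1.0000
    outer loop
      vertex 0.000 0.000 10.442
      vertex 25.015 27.984 10.442
      vertex 0.000 27.984 10.442
    endloop
  endfacet
  facet normal 0.0000 -1.0000 0.0000
    outer loop
      vertex 0.000 0.000 0.000
      vertex 25.015 0.000 0.000
      vertex 25.015 0.000 10.442
    endloop
  endfacet
  facet normal 0.0000 -1.0000 0.0000
    outer loop
      vertex 0.000 0.000 0.000
      vertex 25.015 0.000 10.442
      vertex 0.000 0.000 10.442
    endloop
  endfacet
  facet normal 0.0000 1.0000 0.0000
    outer loop
      vertex 25.015 27.984 10.442
      vertex 25.015 27.984 0.000
      vertex 0.000 27.984 0.000
    endloop
  endfacet
  facet normal 0.0000 1.0000 0.0000
    outer loop
      vertex 0.000 27.984 10.442
      vertex 25.015 27.984 10.442
      vertex 0.000 27.984 0.000
    endloop
  endfacet
  facet normal -1.0000 0.0000 0.0000
    outer loop
      vertex 0.000 27.984 10.442
      vertex 0.000 27.984 0.000
      vertex 0.000 0.000 0.000
    endloop
  endfacet
  facet normal -1.0000 0.0000 0.0000
    outer loop
      vertex 0.000 0.000 10.442
      vertex 0.000 27.984 10.442
      vertex 0.000 0.000 0.000
    endloop
  endfacet
  facet normal 1.0000 0.0000 0.0000
    outer loop
      vertex 25.015 0.000 0.000
      vertex 25.015 27.984 0.000
      vertex 25.015 27.984 10.442
    endloop
  endfacet
  facet normal 1.0000 0.0000 0.0000
    outer loop
      vertex 25.015 0.000 0.000
      vertex 25.015 27.984 10.442
      vertex 25.015 0.000 10.442
    endloop
  endfacet
endsolid part

The G0 Z moves step by Δz≈2.088 mm. Every layer's G1 loop is the same polygon, so the solid is a straight extrusion of it from z=0 to z≈10.4. Closing with flat bottom and top caps and triangulating gives 12 facets — a rectangular box, roughly 25 × 28 mm footprint and 10.4 mm tall.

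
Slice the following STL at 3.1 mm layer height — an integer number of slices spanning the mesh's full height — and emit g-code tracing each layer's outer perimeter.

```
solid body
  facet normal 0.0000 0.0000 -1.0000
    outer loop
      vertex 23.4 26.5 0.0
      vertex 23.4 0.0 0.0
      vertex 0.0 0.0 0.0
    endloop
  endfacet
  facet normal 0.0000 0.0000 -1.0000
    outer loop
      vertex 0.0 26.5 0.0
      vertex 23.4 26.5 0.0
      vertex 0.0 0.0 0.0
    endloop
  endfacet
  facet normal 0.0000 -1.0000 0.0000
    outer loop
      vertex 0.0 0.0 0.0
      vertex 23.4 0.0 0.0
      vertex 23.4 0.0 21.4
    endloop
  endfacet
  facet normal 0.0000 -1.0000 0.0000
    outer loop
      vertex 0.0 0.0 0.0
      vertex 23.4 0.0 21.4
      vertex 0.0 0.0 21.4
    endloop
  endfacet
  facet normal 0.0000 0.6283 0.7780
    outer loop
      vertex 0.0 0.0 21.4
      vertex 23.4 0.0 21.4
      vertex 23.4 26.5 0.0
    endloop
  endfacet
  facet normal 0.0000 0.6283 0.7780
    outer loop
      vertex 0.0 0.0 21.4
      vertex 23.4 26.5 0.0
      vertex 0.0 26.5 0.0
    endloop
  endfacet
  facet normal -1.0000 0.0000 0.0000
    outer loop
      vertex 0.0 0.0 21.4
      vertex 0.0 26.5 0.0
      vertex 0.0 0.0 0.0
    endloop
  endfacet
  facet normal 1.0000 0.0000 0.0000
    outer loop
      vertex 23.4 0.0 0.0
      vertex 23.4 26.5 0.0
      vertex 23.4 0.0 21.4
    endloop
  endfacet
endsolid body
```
; perimeter-only toolpath
G21 ; units = mm
G90 ; absolute positioning
G28 ; home
; layer 1
G0 Z3.1
G0 X0.0 Y0.0
G1 X23.4 Y0.0
G1 X23.4 Y22.7
G1 X0.0 Y22.7
G1 X0.0 Y0.0
; layer 2
G0 Z6.1
G0 X0.0 Y0.0
G1 X23.4 Y0.0
G1 X23.4 Y18.9
G1 X0.0 Y18.9
G1 X0.0 Y0.0
; layer 3
G0 Z9.2
G0 X0.0 Y0.0
G1 X23.4 Y0.0
G1 X23.4 Y15.1
G1 X0.0 Y15.1
G1 X0.0 Y0.0
; layer 4
G0 Z12.2
G0 X0.0 Y0.0
G1 X23.4 Y0.0
G1 X23.4 Y11.4
G1 X0.0 Y11.4
G1 X0.0 Y0.0
; layer 5
G0 Z15.3
G0 X0.0 Y0.0
G1 X23.4 Y0.0
G1 X23.4 Y7.6
G1 X0.0 Y7.6
G1 X0.0 Y0.0
; layer 6
G0 Z18.3
G0 X0.0 Y0.0
G1 X23.4 Y0.0
G1 X23.4 Y3.8
G1 X0.0 Y3.8
G1 X0.0 Y0.0
M2 ; end

The solid is a wedge (ramp): 23.4 × 26.5 mm base, rising to 21.4 mm along the y=0 edge and sloping linearly to z=0 at y=26.5. Slicing at Δz = 3.1 mm — 7 equal slices spanning the solid's height, so layer i sits at z = i·h/7 — gives 6 non-empty perimeters. Each is a 4-segment closed polygon; G0 lifts to the layer z and rapids to the start vertex, then G1 traces the edges. The cross-section shrinks linearly with z (the slice at the apex is degenerate and omitted).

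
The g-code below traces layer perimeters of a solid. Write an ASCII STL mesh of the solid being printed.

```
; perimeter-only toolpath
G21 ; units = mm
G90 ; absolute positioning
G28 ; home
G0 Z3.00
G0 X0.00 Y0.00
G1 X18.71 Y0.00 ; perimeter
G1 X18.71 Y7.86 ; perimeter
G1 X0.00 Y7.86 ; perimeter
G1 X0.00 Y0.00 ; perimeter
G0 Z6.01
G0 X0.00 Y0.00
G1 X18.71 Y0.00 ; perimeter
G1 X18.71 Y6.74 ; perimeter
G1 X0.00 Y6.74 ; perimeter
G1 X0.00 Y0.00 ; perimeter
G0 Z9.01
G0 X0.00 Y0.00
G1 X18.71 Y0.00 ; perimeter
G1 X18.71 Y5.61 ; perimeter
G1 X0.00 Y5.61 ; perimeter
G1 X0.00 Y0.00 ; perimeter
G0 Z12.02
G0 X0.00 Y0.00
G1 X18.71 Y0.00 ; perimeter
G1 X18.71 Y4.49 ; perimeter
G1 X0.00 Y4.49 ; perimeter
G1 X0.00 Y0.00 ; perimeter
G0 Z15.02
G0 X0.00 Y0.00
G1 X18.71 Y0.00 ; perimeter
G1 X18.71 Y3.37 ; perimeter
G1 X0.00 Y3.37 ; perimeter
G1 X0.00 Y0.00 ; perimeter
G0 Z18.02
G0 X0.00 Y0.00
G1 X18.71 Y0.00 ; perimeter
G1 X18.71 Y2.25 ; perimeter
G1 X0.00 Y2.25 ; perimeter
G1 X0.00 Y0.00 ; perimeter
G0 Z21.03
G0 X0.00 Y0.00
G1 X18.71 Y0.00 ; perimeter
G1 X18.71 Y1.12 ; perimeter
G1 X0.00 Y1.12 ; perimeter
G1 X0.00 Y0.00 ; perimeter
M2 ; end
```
solid part
  facet normal 0.0000 0.0000 -1.0000
    outer loop
      vertex 18.71 8.98 0.00
      vertex 18.71 0.00 0.00
      vertex 0.00 0.00 0.00
    endloop
  endfacet
  facet normal 0.0000 0.0000 -1.0000
    outer loop
      vertex 0.00 8.98 0.00
      vertex 18.71 8.98 0.00
      vertex 0.00 0.00 0.00
    endloop
  endfacet
  facet normal 0.0000 -1.0000 0.0000
    outer loop
      vertex 0.00 0.00 0.00
      vertex 18.71 0.00 0.00
      vertex 18.71 0.00 24.03
    endloop
  endfacet
  facet normal 0.0000 -1.0000 0.0000
    outer loop
      vertex 0.00 0.00 0.00
      vertex 18.71 0.00 24.03
      vertex 0.00 0.00 24.03
    endloop
  endfacet
  facet normal 0.0000 0.9367 0.3501
    outer loop
      vertex 0.00 0.00 24.03
      vertex 18.71 0.00 24.03
      vertex 18.71 8.98 0.00
    endloop
  endfacet
  facet normal 0.0000 0.9367 0.3501
    outer loop
      vertex 0.00 0.00 24.03
      vertex 18.71 8.98 0.00
      vertex 0.00 8.98 0.00
    endloop
  endfacet
  facet normal -1.0000 0.0000 0.0000
    outer loop
      vertex 0.00 0.00 24.03
      vertex 0.00 8.98 0.00
      vertex 0.00 0.00 0.00
    endloop
  endfacet
  facet normal 1.0000 0.0000 0.0000
    outer loop
      vertex 18.71 0.00 0.00
      vertex 18.71 8.98 0.00
      vertex 18.71 0.00 24.03
    endloop
  endfacet
endsolid part

The G0 Z moves step by Δz≈3.00 mm. The G1 loops shrink linearly with z, so the solid tapers from its base footprint up to z≈24. Closing with a flat bottom cap and the tapered top and triangulating gives 8 facets — a wedge (ramp): 18.7 × 8.98 mm base, rising to 24 mm along the y=0 edge and sloping linearly to z=0 at y=8.98.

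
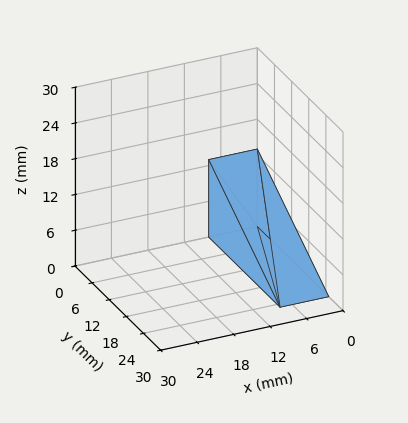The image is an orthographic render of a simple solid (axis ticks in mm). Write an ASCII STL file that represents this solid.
Reading the render: the shape is a wedge (ramp): 8 × 25 mm base, rising to 13 mm along the y=0 edge and sloping linearly to z=0 at y=25 (dimensions read to the nearest mm from the axis ticks). For the STL, each face is triangulated and given an outward normal.

solid part
  facet normal 0.0000 0.0000 -1.0000
    outer loop
      vertex 8.0 25.0 0.0
      vertex 8.0 0.0 0.0
      vertex 0.0 0.0 0.0
    endloop
  endfacet
  facet normal 0.0000 0.0000 -1.0000
    outer loop
      vertex 0.0 25.0 0.0
      vertex 8.0 25.0 0.0
      vertex 0.0 0.0 0.0
    endloop
  endfacet
  facet normal 0.0000 -1.0000 0.0000
    outer loop
      vertex 0.0 0.0 0.0
      vertex 8.0 0.0 0.0
      vertex 8.0 0.0 13.0
    endloop
  endfacet
  facet normal 0.0000 -1.0000 0.0000
    outer loop
      vertex 0.0 0.0 0.0
      vertex 8.0 0.0 13.0
      vertex 0.0 0.0 13.0
    endloop
  endfacet
  facet normal 0.0000 0.4614 0.8872
    outer loop
      vertex 0.0 0.0 13.0
      vertex 8.0 0.0 13.0
      vertex 8.0 25.0 0.0
    endloop
  endfacet
  facet normal 0.0000 0.4614 0.8872
    outer loop
      vertex 0.0 0.0 13.0
      vertex 8.0 25.0 0.0
      vertex 0.0 25.0 0.0
    endloop
  endfacet
  facet normal -1.0000 0.0000 0.0000
    outer loop
      vertex 0.0 0.0 13.0
      vertex 0.0 25.0 0.0
      vertex 0.0 0.0 0.0
    endloop
  endfacet
  facet normal 1.0000 0.0000 0.0000
    outer loop
      vertex 8.0 0.0 0.0
      vertex 8.0 25.0 0.0
      vertex 8.0 0.0 13.0
    endloop
  endfacet
endsolid part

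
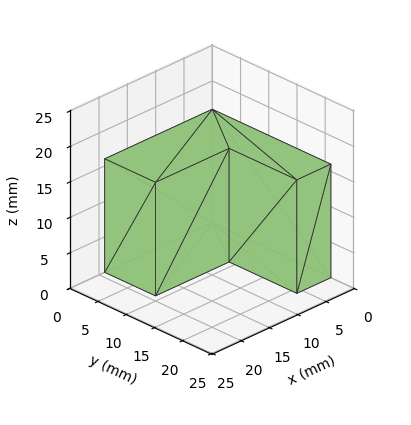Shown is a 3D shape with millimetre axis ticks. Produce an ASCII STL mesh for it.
Reading the render: the shape is an L-shaped prism: outer 19 × 21 mm, arm thicknesses ≈ 9 mm (horizontal) and 6 mm (vertical), extruded 16 mm in z (dimensions read to the nearest mm from the axis ticks). For the STL, each face is triangulated and given an outward normal.

solid part
  facet normal 0.0000 0.0000 -1.0000
    outer loop
      vertex 19.000 9.000 0.000
      vertex 19.000 0.000 0.000
      vertex 0.000 0.000 0.000
    endloop
  endfacet
  facet normal 0.0000 0.0000 -1.0000
    outer loop
      vertex 6.000 9.000 0.000
      vertex 19.000 9.000 0.000
      vertex 0.000 0.000 0.000
    endloop
  endfacet
  facet normal 0.0000 0.0000 -1.0000
    outer loop
      vertex 6.000 21.000 0.000
      vertex 6.000 9.000 0.000
      vertex 0.000 0.000 0.000
    endloop
  endfacet
  facet normal 0.0000 0.0000 -1.0000
    outer loop
      vertex 0.000 21.000 0.000
      vertex 6.000 21.000 0.000
      vertex 0.000 0.000 0.000
    endloop
  endfacet
  facet normal 0.0000 0.0000 1.0000
    outer loop
      vertex 0.000 0.000 16.000
      vertex 19.000 0.000 16.000
      vertex 19.000 9.000 16.000
    endloop
  endfacet
  facet normal 0.0000 0.0000 1.0000
    outer loop
      vertex 0.000 0.000 16.000
      vertex 19.000 9.000 16.000
      vertex 6.000 9.000 16.000
    endloop
  endfacet
  facet normal 0.0000 0.0000 1.0000
    outer loop
      vertex 0.000 0.000 16.000
      vertex 6.000 9.000 16.000
      vertex 6.000 21.000 16.000
    endloop
  endfacet
  facet normal 0.0000 0.0000 1.0000
    outer loop
      vertex 0.000 0.000 16.000
      vertex 6.000 21.000 16.000
      vertex 0.000 21.000 16.000
    endloop
  endfacet
  facet normal 0.0000 -1.0000 0.0000
    outer loop
      vertex 0.000 0.000 0.000
      vertex 19.000 0.000 0.000
      vertex 19.000 0.000 16.000
    endloop
  endfacet
  facet normal 0.0000 -1.0000 0.0000
    outer loop
      vertex 0.000 0.000 0.000
      vertex 19.000 0.000 16.000
      vertex 0.000 0.000 16.000
    endloop
  endfacet
  facet normal 1.0000 0.0000 0.0000
    outer loop
      vertex 19.000 0.000 0.000
      vertex 19.000 9.000 0.000
      vertex 19.000 9.000 16.000
    endloop
  endfacet
  facet normal 1.0000 0.0000 0.0000
    outer loop
      vertex 19.000 0.000 0.000
      vertex 19.000 9.000 16.000
      vertex 19.000 0.000 16.000
    endloop
  endfacet
  facet normal 0.0000 1.0000 0.0000
    outer loop
      vertex 19.000 9.000 0.000
      vertex 6.000 9.000 0.000
      vertex 6.000 9.000 16.000
    endloop
  endfacet
  facet normal 0.0000 1.0000 0.0000
    outer loop
      vertex 19.000 9.000 0.000
      vertex 6.000 9.000 16.000
      vertex 19.000 9.000 16.000
    endloop
  endfacet
  facet normal 1.0000 0.0000 0.0000
    outer loop
      vertex 6.000 9.000 0.000
      vertex 6.000 21.000 0.000
      vertex 6.000 21.000 16.000
    endloop
  endfacet
  facet normal 1.0000 0.0000 0.0000
    outer loop
      vertex 6.000 9.000 0.000
      vertex 6.000 21.000 16.000
      vertex 6.000 9.000 16.000
    endloop
  endfacet
  facet normal 0.0000 1.0000 0.0000
    outer loop
      vertex 6.000 21.000 0.000
      vertex 0.000 21.000 0.000
      vertex 0.000 21.000 16.000
    endloop
  endfacet
  facet normal 0.0000 1.0000 0.0000
    outer loop
      vertex 6.000 21.000 0.000
      vertex 0.000 21.000 16.000
      vertex 6.000 21.000 16.000
    endloop
  endfacet
  facet normal -1.0000 0.0000 0.0000
    outer loop
      vertex 0.000 21.000 0.000
      vertex 0.000 0.000 0.000
      vertex 0.000 0.000 16.000
    endloop
  endfacet
  facet normal -1.0000 0.0000 0.0000
    outer loop
      vertex 0.000 21.000 0.000
      vertex 0.000 0.000 16.000
      vertex 0.000 21.000 16.000
    endloop
  endfacet
endsolid part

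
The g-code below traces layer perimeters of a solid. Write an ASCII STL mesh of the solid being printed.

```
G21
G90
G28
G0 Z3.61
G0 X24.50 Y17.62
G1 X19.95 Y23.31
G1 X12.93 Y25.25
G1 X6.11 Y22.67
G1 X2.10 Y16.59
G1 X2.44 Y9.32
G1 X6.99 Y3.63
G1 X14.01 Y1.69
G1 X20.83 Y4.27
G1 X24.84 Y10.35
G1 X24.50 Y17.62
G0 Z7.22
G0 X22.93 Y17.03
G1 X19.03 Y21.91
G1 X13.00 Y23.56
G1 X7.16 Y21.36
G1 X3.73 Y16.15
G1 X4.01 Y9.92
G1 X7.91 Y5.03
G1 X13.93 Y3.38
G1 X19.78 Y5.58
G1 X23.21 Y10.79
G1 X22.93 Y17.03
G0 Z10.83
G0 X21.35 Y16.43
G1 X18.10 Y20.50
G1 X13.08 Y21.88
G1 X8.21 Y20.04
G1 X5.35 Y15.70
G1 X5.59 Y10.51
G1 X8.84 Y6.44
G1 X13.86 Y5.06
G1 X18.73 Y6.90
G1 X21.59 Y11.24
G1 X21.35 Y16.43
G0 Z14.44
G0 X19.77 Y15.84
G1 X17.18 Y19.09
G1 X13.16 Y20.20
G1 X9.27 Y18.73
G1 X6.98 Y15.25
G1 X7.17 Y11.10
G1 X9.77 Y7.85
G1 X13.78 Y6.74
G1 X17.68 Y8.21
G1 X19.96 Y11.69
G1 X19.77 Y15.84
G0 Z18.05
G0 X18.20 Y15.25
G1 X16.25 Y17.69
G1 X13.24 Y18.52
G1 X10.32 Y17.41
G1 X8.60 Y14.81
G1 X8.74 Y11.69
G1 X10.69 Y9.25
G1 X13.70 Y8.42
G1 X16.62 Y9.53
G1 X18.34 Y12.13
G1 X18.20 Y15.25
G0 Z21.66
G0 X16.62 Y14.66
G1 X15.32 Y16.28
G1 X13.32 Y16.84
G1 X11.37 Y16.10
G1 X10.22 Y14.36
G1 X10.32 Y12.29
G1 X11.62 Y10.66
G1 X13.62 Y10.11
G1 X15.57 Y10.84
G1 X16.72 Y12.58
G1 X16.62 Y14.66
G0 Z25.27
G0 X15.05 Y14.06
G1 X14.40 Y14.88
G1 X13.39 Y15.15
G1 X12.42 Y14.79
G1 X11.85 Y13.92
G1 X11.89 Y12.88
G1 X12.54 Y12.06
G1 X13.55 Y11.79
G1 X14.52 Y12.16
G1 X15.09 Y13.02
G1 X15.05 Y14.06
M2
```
solid part
  facet normal 0.0000 0.0000 -1.0000
    outer loop
      vertex 12.85 26.93 0.00
      vertex 20.88 24.72 0.00
      vertex 26.08 18.21 0.00
    endloop
  endfacet
  facet normal 0.0000 0.0000 -1.0000
    outer loop
      vertex 5.06 23.99 0.00
      vertex 12.85 26.93 0.00
      vertex 26.08 18.21 0.00
    endloop
  endfacet
  facet normal 0.0000 0.0000 -1.0000
    outer loop
      vertex 0.48 17.04 0.00
      vertex 5.06 23.99 0.00
      vertex 26.08 18.21 0.00
    endloop
  endfacet
  facet normal 0.0000 0.0000 -1.0000
    outer loop
      vertex 0.86 8.73 0.00
      vertex 0.48 17.04 0.00
      vertex 26.08 18.21 0.00
    endloop
  endfacet
  facet normal 0.0000 0.0000 -1.0000
    outer loop
      vertex 6.06 2.22 0.00
      vertex 0.86 8.73 0.00
      vertex 26.08 18.21 0.00
    endloop
  endfacet
  facet normal 0.0000 0.0000 -1.0000
    outer loop
      vertex 14.09 0.01 0.00
      vertex 6.06 2.22 0.00
      vertex 26.08 18.21 0.00
    endloop
  endfacet
  facet normal 0.0000 0.0000 -1.0000
    outer loop
      vertex 21.88 2.95 0.00
      vertex 14.09 0.01 0.00
      vertex 26.08 18.21 0.00
    endloop
  endfacet
  facet normal 0.0000 0.0000 -1.0000
    outer loop
      vertex 26.46 9.90 0.00
      vertex 21.88 2.95 0.00
      vertex 26.08 18.21 0.00
    endloop
  endfacet
  facet normal 0.7142 0.5705 0.4055
    outer loop
      vertex 26.08 18.21 0.00
      vertex 20.88 24.72 0.00
      vertex 13.47 13.47 28.88
    endloop
  endfacet
  facet normal 0.2426 0.8813 0.4055
    outer loop
      vertex 20.88 24.72 0.00
      vertex 12.85 26.93 0.00
      vertex 13.47 13.47 28.88
    endloop
  endfacet
  facet normal -0.3228 0.8552 0.4055
    outer loop
      vertex 12.85 26.93 0.00
      vertex 5.06 23.99 0.00
      vertex 13.47 13.47 28.88
    endloop
  endfacet
  facet normal -0.7633 0.5030 0.4055
    outer loop
      vertex 5.06 23.99 0.00
      vertex 0.48 17.04 0.00
      vertex 13.47 13.47 28.88
    endloop
  endfacet
  facet normal -0.9131 -0.0418 0.4056
    outer loop
      vertex 0.48 17.04 0.00
      vertex 0.86 8.73 0.00
      vertex 13.47 13.47 28.88
    endloop
  endfacet
  facet normal -0.7142 -0.5705 0.4055
    outer loop
      vertex 0.86 8.73 0.00
      vertex 6.06 2.22 0.00
      vertex 13.47 13.47 28.88
    endloop
  endfacet
  facet normal -0.2426 -0.8813 0.4055
    outer loop
      vertex 6.06 2.22 0.00
      vertex 14.09 0.01 0.00
      vertex 13.47 13.47 28.88
    endloop
  endfacet
  facet normal 0.3228 -0.8552 0.4055
    outer loop
      vertex 14.09 0.01 0.00
      vertex 21.88 2.95 0.00
      vertex 13.47 13.47 28.88
    endloop
  endfacet
  facet normal 0.7633 -0.5030 0.4055
    outer loop
      vertex 21.88 2.95 0.00
      vertex 26.46 9.90 0.00
      vertex 13.47 13.47 28.88
    endloop
  endfacet
  facet normal 0.9131 0.0418 0.4056
    outer loop
      vertex 26.46 9.90 0.00
      vertex 26.08 18.21 0.00
      vertex 13.47 13.47 28.88
    endloop
  endfacet
endsolid part

The G0 Z moves step by Δz≈3.61 mm. The G1 loops shrink linearly with z, so the solid tapers from its base footprint up to z≈28.9. Closing with a flat bottom cap and the tapered top and triangulating gives 18 facets — a regular 10-sided pyramid, base circumscribed radius ≈ 13.5 mm, apex at z ≈ 28.9 mm.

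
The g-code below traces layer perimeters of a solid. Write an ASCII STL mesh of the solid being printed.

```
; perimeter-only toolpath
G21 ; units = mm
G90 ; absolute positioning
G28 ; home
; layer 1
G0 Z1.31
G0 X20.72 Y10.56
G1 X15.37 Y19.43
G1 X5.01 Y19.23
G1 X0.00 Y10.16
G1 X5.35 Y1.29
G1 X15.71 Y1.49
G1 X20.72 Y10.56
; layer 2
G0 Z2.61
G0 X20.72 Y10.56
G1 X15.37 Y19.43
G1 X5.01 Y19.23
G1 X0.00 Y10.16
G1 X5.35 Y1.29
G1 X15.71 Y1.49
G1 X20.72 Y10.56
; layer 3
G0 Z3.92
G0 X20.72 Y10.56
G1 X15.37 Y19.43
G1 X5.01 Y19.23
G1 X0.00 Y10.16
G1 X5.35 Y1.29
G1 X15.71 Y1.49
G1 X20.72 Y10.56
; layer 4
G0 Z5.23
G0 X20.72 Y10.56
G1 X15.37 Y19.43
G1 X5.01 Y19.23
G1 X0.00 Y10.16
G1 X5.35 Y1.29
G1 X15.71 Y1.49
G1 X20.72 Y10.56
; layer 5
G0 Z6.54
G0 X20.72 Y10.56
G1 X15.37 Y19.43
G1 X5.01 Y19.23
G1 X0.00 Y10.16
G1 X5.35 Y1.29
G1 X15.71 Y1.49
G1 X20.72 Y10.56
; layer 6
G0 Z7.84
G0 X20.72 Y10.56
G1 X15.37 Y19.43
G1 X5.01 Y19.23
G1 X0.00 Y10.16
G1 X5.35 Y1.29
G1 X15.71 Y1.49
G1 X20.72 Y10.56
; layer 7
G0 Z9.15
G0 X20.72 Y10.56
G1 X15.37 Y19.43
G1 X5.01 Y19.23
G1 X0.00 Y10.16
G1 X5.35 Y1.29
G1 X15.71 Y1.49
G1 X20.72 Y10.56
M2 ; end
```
solid part
  facet normal 0.0000 0.0000 -1.0000
    outer loop
      vertex 5.01 19.23 0.00
      vertex 15.37 19.43 0.00
      vertex 20.72 10.56 0.00
    endloop
  endfacet
  facet normal 0.0000 0.0000 -1.0000
    outer loop
      vertex 0.00 10.16 0.00
      vertex 5.01 19.23 0.00
      vertex 20.72 10.56 0.00
    endloop
  endfacet
  facet normal 0.0000 0.0000 -1.0000
    outer loop
      vertex 5.35 1.29 0.00
      vertex 0.00 10.16 0.00
      vertex 20.72 10.56 0.00
    endloop
  endfacet
  facet normal 0.0000 0.0000 -1.0000
    outer loop
      vertex 15.71 1.49 0.00
      vertex 5.35 1.29 0.00
      vertex 20.72 10.56 0.00
    endloop
  endfacet
  facet normal 0.0000 0.0000 1.0000
    outer loop
      vertex 20.72 10.56 9.15
      vertex 15.37 19.43 9.15
      vertex 5.01 19.23 9.15
    endloop
  endfacet
  facet normal 0.0000 0.0000 1.0000
    outer loop
      vertex 20.72 10.56 9.15
      vertex 5.01 19.23 9.15
      vertex 0.00 10.16 9.15
    endloop
  endfacet
  facet normal 0.0000 0.0000 1.0000
    outer loop
      vertex 20.72 10.56 9.15
      vertex 0.00 10.16 9.15
      vertex 5.35 1.29 9.15
    endloop
  endfacet
  facet normal 0.0000 0.0000 1.0000
    outer loop
      vertex 20.72 10.56 9.15
      vertex 5.35 1.29 9.15
      vertex 15.71 1.49 9.15
    endloop
  endfacet
  facet normal 0.8563 0.5165 0.0000
    outer loop
      vertex 20.72 10.56 0.00
      vertex 15.37 19.43 0.00
      vertex 15.37 19.43 9.15
    endloop
  endfacet
  facet normal 0.8563 0.5165 0.0000
    outer loop
      vertex 20.72 10.56 0.00
      vertex 15.37 19.43 9.15
      vertex 20.72 10.56 9.15
    endloop
  endfacet
  facet normal -0.0193 0.9998 0.0000
    outer loop
      vertex 15.37 19.43 0.00
      vertex 5.01 19.23 0.00
      vertex 5.01 19.23 9.15
    endloop
  endfacet
  facet normal -0.0193 0.9998 0.0000
    outer loop
      vertex 15.37 19.43 0.00
      vertex 5.01 19.23 9.15
      vertex 15.37 19.43 9.15
    endloop
  endfacet
  facet normal -0.8753 0.4835 0.0000
    outer loop
      vertex 5.01 19.23 0.00
      vertex 0.00 10.16 0.00
      vertex 0.00 10.16 9.15
    endloop
  endfacet
  facet normal -0.8753 0.4835 0.0000
    outer loop
      vertex 5.01 19.23 0.00
      vertex 0.00 10.16 9.15
      vertex 5.01 19.23 9.15
    endloop
  endfacet
  facet normal -0.8563 -0.5165 0.0000
    outer loop
      vertex 0.00 10.16 0.00
      vertex 5.35 1.29 0.00
      vertex 5.35 1.29 9.15
    endloop
  endfacet
  facet normal -0.8563 -0.5165 0.0000
    outer loop
      vertex 0.00 10.16 0.00
      vertex 5.35 1.29 9.15
      vertex 0.00 10.16 9.15
    endloop
  endfacet
  facet normal 0.0193 -0.9998 0.0000
    outer loop
      vertex 5.35 1.29 0.00
      vertex 15.71 1.49 0.00
      vertex 15.71 1.49 9.15
    endloop
  endfacet
  facet normal 0.0193 -0.9998 0.0000
    outer loop
      vertex 5.35 1.29 0.00
      vertex 15.71 1.49 9.15
      vertex 5.35 1.29 9.15
    endloop
  endfacet
  facet normal 0.8753 -0.4835 0.0000
    outer loop
      vertex 15.71 1.49 0.00
      vertex 20.72 10.56 0.00
      vertex 20.72 10.56 9.15
    endloop
  endfacet
  facet normal 0.8753 -0.4835 0.0000
    outer loop
      vertex 15.71 1.49 0.00
      vertex 20.72 10.56 9.15
      vertex 15.71 1.49 9.15
    endloop
  endfacet
endsolid part

The G0 Z moves step by Δz≈1.31 mm. Every layer's G1 loop is the same polygon, so the solid is a straight extrusion of it from z=0 to z≈9.15. Closing with flat bottom and top caps and triangulating gives 20 facets — a regular 6-sided prism (a cylinder approximated with 6 flat sides), circumscribed radius ≈ 10.4 mm, height ≈ 9.15 mm.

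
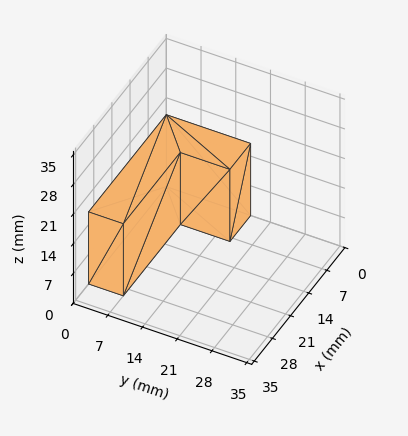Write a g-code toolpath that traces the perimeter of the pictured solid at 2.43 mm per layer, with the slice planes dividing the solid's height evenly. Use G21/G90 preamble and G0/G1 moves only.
Reading the render: the shape is an L-shaped prism: outer 30 × 17 mm, arm thicknesses ≈ 7 mm (horizontal) and 8 mm (vertical), extruded 17 mm in z (dimensions read to the nearest mm from the axis ticks). For the g-code, the solid's height is divided into equal slices at the stated Δz and each level perimeter traced with G1 moves after a G0 lift.

; perimeter-only toolpath
G21 ; units = mm
G90 ; absolute positioning
G28 ; home
; layer 1
G0 Z2.43
G0 X0.00 Y0.00
G1 X30.00 Y0.00
G1 X30.00 Y7.00
G1 X8.00 Y7.00
G1 X8.00 Y17.00
G1 X0.00 Y17.00
G1 X0.00 Y0.00
; layer 2
G0 Z4.86
G0 X0.00 Y0.00
G1 X30.00 Y0.00
G1 X30.00 Y7.00
G1 X8.00 Y7.00
G1 X8.00 Y17.00
G1 X0.00 Y17.00
G1 X0.00 Y0.00
; layer 3
G0 Z7.29
G0 X0.00 Y0.00
G1 X30.00 Y0.00
G1 X30.00 Y7.00
G1 X8.00 Y7.00
G1 X8.00 Y17.00
G1 X0.00 Y17.00
G1 X0.00 Y0.00
; layer 4
G0 Z9.71
G0 X0.00 Y0.00
G1 X30.00 Y0.00
G1 X30.00 Y7.00
G1 X8.00 Y7.00
G1 X8.00 Y17.00
G1 X0.00 Y17.00
G1 X0.00 Y0.00
; layer 5
G0 Z12.14
G0 X0.00 Y0.00
G1 X30.00 Y0.00
G1 X30.00 Y7.00
G1 X8.00 Y7.00
G1 X8.00 Y17.00
G1 X0.00 Y17.00
G1 X0.00 Y0.00
; layer 6
G0 Z14.57
G0 X0.00 Y0.00
G1 X30.00 Y0.00
G1 X30.00 Y7.00
G1 X8.00 Y7.00
G1 X8.00 Y17.00
G1 X0.00 Y17.00
G1 X0.00 Y0.00
; layer 7
G0 Z17.00
G0 X0.00 Y0.00
G1 X30.00 Y0.00
G1 X30.00 Y7.00
G1 X8.00 Y7.00
G1 X8.00 Y17.00
G1 X0.00 Y17.00
G1 X0.00 Y0.00
M2 ; end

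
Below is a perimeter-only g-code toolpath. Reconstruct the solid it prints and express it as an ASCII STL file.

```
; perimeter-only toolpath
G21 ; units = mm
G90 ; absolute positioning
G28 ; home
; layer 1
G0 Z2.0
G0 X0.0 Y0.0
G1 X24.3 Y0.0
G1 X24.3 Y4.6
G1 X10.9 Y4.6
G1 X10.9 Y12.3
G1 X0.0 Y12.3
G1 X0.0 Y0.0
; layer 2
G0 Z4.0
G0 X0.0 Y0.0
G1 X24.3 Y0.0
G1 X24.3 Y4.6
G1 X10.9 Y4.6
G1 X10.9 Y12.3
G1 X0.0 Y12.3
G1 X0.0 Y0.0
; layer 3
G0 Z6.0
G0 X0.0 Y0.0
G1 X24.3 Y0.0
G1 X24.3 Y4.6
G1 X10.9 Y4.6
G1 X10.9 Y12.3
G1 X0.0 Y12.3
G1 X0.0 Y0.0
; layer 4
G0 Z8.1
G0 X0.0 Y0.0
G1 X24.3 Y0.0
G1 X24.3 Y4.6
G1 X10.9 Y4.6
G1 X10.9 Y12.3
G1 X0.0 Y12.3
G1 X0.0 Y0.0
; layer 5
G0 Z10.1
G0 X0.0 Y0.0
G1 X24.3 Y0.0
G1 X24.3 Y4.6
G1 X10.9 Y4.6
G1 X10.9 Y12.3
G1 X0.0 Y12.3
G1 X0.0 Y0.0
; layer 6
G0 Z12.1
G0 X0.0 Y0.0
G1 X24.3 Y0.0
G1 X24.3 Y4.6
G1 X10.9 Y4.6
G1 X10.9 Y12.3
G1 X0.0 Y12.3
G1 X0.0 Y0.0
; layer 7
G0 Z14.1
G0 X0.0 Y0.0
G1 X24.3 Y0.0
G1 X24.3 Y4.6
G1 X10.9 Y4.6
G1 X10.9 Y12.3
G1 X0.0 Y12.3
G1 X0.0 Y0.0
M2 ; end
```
solid part
  facet normal 0.0000 0.0000 -1.0000
    outer loop
      vertex 24.3 4.6 0.0
      vertex 24.3 0.0 0.0
      vertex 0.0 0.0 0.0
    endloop
  endfacet
  facet normal 0.0000 0.0000 -1.0000
    outer loop
      vertex 10.9 4.6 0.0
      vertex 24.3 4.6 0.0
      vertex 0.0 0.0 0.0
    endloop
  endfacet
  facet normal 0.0000 0.0000 -1.0000
    outer loop
      vertex 10.9 12.3 0.0
      vertex 10.9 4.6 0.0
      vertex 0.0 0.0 0.0
    endloop
  endfacet
  facet normal 0.0000 0.0000 -1.0000
    outer loop
      vertex 0.0 12.3 0.0
      vertex 10.9 12.3 0.0
      vertex 0.0 0.0 0.0
    endloop
  endfacet
  facet normal 0.0000 0.0000 1.0000
    outer loop
      vertex 0.0 0.0 14.1
      vertex 24.3 0.0 14.1
      vertex 24.3 4.6 14.1
    endloop
  endfacet
  facet normal 0.0000 0.0000 1.0000
    outer loop
      vertex 0.0 0.0 14.1
      vertex 24.3 4.6 14.1
      vertex 10.9 4.6 14.1
    endloop
  endfacet
  facet normal 0.0000 0.0000 1.0000
    outer loop
      vertex 0.0 0.0 14.1
      vertex 10.9 4.6 14.1
      vertex 10.9 12.3 14.1
    endloop
  endfacet
  facet normal 0.0000 0.0000 1.0000
    outer loop
      vertex 0.0 0.0 14.1
      vertex 10.9 12.3 14.1
      vertex 0.0 12.3 14.1
    endloop
  endfacet
  facet normal 0.0000 -1.0000 0.0000
    outer loop
      vertex 0.0 0.0 0.0
      vertex 24.3 0.0 0.0
      vertex 24.3 0.0 14.1
    endloop
  endfacet
  facet normal 0.0000 -1.0000 0.0000
    outer loop
      vertex 0.0 0.0 0.0
      vertex 24.3 0.0 14.1
      vertex 0.0 0.0 14.1
    endloop
  endfacet
  facet normal 1.0000 0.0000 0.0000
    outer loop
      vertex 24.3 0.0 0.0
      vertex 24.3 4.6 0.0
      vertex 24.3 4.6 14.1
    endloop
  endfacet
  facet normal 1.0000 0.0000 0.0000
    outer loop
      vertex 24.3 0.0 0.0
      vertex 24.3 4.6 14.1
      vertex 24.3 0.0 14.1
    endloop
  endfacet
  facet normal 0.0000 1.0000 0.0000
    outer loop
      vertex 24.3 4.6 0.0
      vertex 10.9 4.6 0.0
      vertex 10.9 4.6 14.1
    endloop
  endfacet
  facet normal 0.0000 1.0000 0.0000
    outer loop
      vertex 24.3 4.6 0.0
      vertex 10.9 4.6 14.1
      vertex 24.3 4.6 14.1
    endloop
  endfacet
  facet normal 1.0000 0.0000 0.0000
    outer loop
      vertex 10.9 4.6 0.0
      vertex 10.9 12.3 0.0
      vertex 10.9 12.3 14.1
    endloop
  endfacet
  facet normal 1.0000 0.0000 0.0000
    outer loop
      vertex 10.9 4.6 0.0
      vertex 10.9 12.3 14.1
      vertex 10.9 4.6 14.1
    endloop
  endfacet
  facet normal 0.0000 1.0000 0.0000
    outer loop
      vertex 10.9 12.3 0.0
      vertex 0.0 12.3 0.0
      vertex 0.0 12.3 14.1
    endloop
  endfacet
  facet normal 0.0000 1.0000 0.0000
    outer loop
      vertex 10.9 12.3 0.0
      vertex 0.0 12.3 14.1
      vertex 10.9 12.3 14.1
    endloop
  endfacet
  facet normal -1.0000 0.0000 0.0000
    outer loop
      vertex 0.0 12.3 0.0
      vertex 0.0 0.0 0.0
      vertex 0.0 0.0 14.1
    endloop
  endfacet
  facet normal -1.0000 0.0000 0.0000
    outer loop
      vertex 0.0 12.3 0.0
      vertex 0.0 0.0 14.1
      vertex 0.0 12.3 14.1
    endloop
  endfacet
endsolid part

The G0 Z moves step by Δz≈2.0 mm. Every layer's G1 loop is the same polygon, so the solid is a straight extrusion of it from z=0 to z≈14.1. Closing with flat bottom and top caps and triangulating gives 20 facets — an L-shaped prism: outer 24.3 × 12.3 mm, arm thicknesses ≈ 4.6 mm (horizontal) and 10.9 mm (vertical), extruded 14.1 mm in z.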